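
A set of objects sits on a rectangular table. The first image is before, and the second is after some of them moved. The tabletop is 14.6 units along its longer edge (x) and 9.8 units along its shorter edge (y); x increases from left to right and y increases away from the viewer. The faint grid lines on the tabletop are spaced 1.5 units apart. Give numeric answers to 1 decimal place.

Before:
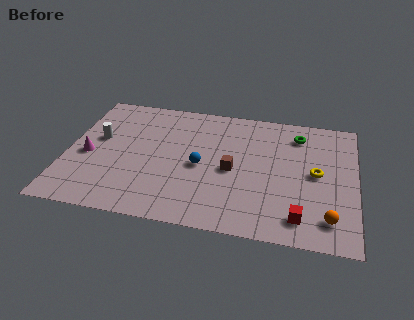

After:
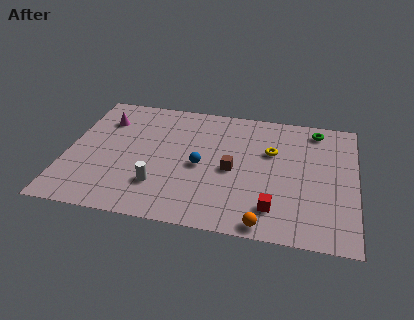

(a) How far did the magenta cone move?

3.1

The magenta cone moved from about (1.1, 4.3) to (1.7, 7.3), a distance of √(0.6² + 3.0²) ≈ 3.1.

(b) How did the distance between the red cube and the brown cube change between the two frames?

-1.2

The distance was about 4.5 in the first image and 3.3 in the second, so they moved 1.2 units closer together.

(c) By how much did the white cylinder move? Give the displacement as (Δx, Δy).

(3.3, -3.1)

From the two frames, the white cylinder sits at roughly (1.5, 5.7) before and (4.8, 2.6) after.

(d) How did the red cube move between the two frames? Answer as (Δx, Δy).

(-1.3, 0.4)

From the two frames, the red cube sits at roughly (11.9, 1.6) before and (10.6, 2.0) after.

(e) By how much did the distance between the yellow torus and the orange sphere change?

+2.2

Before: roughly 3.3 units apart; after: 5.5. That's 2.2 units further apart.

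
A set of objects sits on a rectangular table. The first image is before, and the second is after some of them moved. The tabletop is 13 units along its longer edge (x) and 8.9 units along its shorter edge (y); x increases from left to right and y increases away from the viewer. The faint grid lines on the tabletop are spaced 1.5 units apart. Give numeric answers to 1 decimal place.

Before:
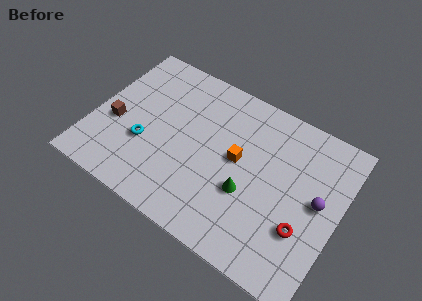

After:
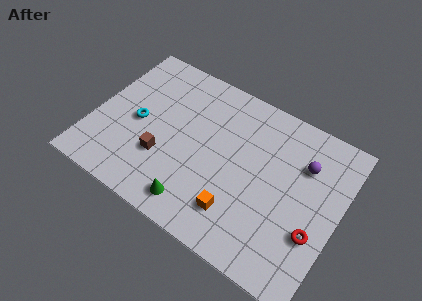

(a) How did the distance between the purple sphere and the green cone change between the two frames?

+3.2

They were about 3.8 units apart before and 7.0 after — 3.2 units further apart.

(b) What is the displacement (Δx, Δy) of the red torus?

(0.6, 0.1)

The red torus was at about (11.4, 2.9) and moved to about (12.0, 3.0).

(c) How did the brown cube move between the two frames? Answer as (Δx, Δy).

(2.7, -0.7)

The brown cube started near (1.2, 3.6) and ended near (3.9, 2.9).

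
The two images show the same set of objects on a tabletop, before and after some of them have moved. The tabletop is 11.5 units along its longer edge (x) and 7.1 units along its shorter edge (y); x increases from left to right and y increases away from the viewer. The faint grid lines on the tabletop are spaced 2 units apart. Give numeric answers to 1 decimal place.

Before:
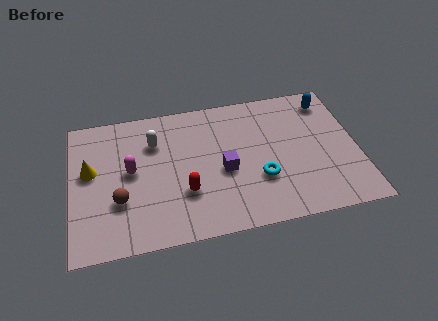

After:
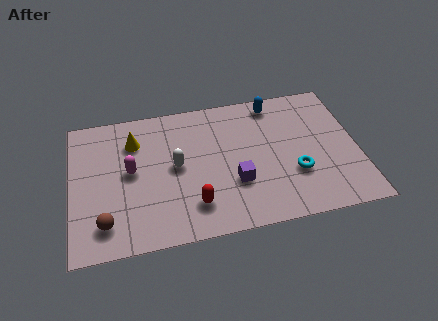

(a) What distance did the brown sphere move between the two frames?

1.2

From (1.9, 2.4) to (1.3, 1.4), the brown sphere covered √(0.6² + 1.0²) ≈ 1.2 units.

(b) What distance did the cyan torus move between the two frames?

1.4

From (7.5, 2.4) to (8.9, 2.4), the cyan torus covered √(1.4² + 0.0²) ≈ 1.4 units.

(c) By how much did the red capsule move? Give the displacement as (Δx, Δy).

(0.3, -0.7)

The red capsule was at about (4.5, 2.3) and moved to about (4.8, 1.6).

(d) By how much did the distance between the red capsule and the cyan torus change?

+1.2

The distance was about 3.0 in the first image and 4.2 in the second, so they moved 1.2 units further apart.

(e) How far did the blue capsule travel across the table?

2.2

The blue capsule was near (10.5, 5.9) before and (8.3, 6.2) after, so it travelled √(2.2² + 0.3²) ≈ 2.2 units.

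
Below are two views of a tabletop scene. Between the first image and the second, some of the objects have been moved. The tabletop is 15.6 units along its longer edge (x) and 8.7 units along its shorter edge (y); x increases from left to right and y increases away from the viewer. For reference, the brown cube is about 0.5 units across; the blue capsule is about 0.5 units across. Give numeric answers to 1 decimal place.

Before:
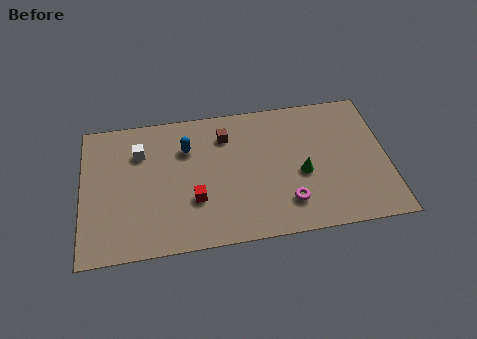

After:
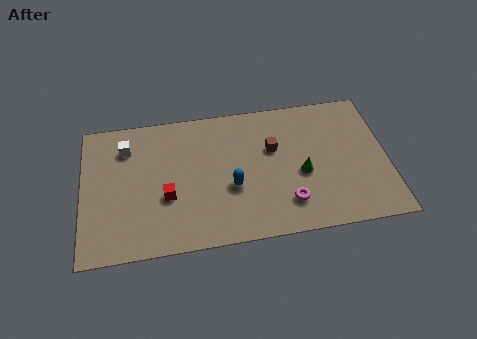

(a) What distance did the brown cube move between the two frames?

2.7

From (7.4, 6.7) to (9.8, 5.5), the brown cube covered √(2.4² + 1.2²) ≈ 2.7 units.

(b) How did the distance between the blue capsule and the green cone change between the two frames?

-2.7

Before: roughly 6.3 units apart; after: 3.6. That's 2.7 units closer together.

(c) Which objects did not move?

the magenta torus and the green cone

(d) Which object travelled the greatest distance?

the blue capsule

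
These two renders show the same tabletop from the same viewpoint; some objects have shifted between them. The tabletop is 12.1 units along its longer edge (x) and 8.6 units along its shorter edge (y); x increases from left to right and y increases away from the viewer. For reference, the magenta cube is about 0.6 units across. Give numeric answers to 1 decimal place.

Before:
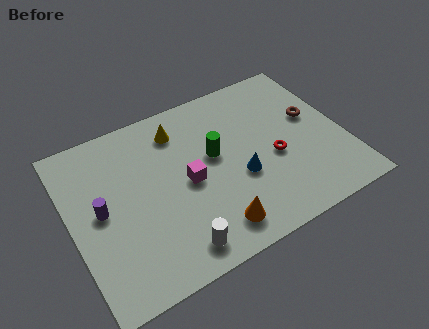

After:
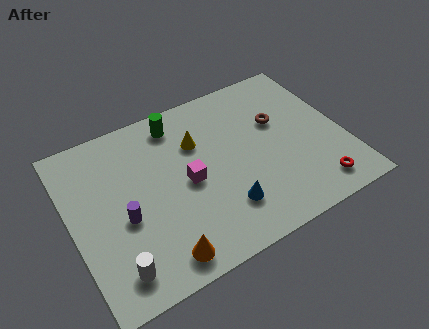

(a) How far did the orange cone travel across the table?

2.4

From (5.8, 1.4) to (3.4, 1.1), the orange cone covered √(2.4² + 0.3²) ≈ 2.4 units.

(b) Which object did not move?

the magenta cube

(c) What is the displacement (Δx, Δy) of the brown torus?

(-1.5, 0.4)

From the two frames, the brown torus sits at roughly (10.9, 5.0) before and (9.4, 5.4) after.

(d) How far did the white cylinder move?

2.6

The white cylinder was near (4.1, 1.2) before and (1.5, 1.4) after, so it travelled √(2.6² + 0.2²) ≈ 2.6 units.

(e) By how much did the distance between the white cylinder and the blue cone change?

+1.1

Before: roughly 3.8 units apart; after: 4.9. That's 1.1 units further apart.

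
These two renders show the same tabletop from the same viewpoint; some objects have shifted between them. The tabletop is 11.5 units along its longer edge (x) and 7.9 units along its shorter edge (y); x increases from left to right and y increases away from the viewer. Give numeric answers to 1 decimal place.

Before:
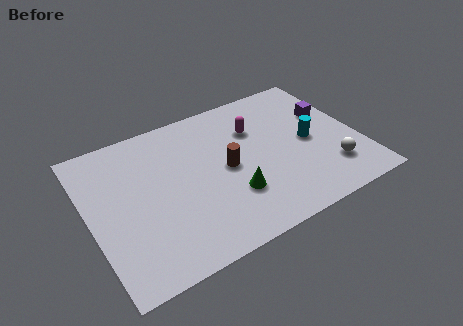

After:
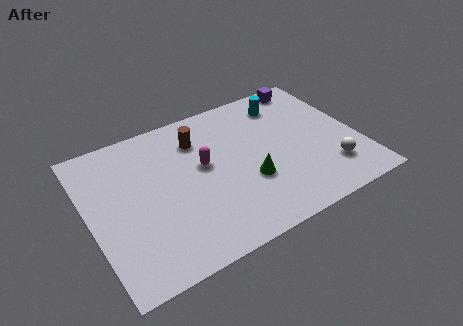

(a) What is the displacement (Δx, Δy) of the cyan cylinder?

(-0.6, 2.6)

From the two frames, the cyan cylinder sits at roughly (9.4, 3.8) before and (8.8, 6.4) after.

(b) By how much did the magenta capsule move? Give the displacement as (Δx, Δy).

(-2.4, -1.0)

From the two frames, the magenta capsule sits at roughly (7.3, 5.5) before and (4.9, 4.5) after.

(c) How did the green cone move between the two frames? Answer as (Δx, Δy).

(0.8, 0.4)

The green cone started near (5.8, 2.4) and ended near (6.6, 2.8).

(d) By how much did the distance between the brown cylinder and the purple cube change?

+0.4

The distance was about 4.8 in the first image and 5.2 in the second, so they moved 0.4 units further apart.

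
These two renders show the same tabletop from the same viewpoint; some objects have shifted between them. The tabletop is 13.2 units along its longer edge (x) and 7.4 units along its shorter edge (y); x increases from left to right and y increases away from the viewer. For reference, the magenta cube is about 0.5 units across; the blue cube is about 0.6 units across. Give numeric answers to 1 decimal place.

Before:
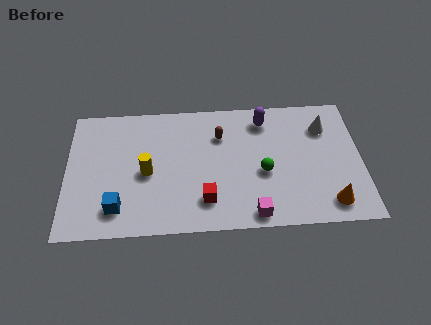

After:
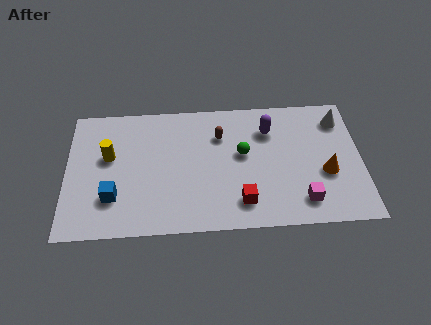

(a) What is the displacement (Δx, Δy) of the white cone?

(0.7, 0.4)

The white cone started near (11.6, 5.5) and ended near (12.3, 5.9).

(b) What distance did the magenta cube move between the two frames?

2.3

From (8.3, 0.8) to (10.5, 1.4), the magenta cube covered √(2.2² + 0.6²) ≈ 2.3 units.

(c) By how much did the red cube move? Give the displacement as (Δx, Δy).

(1.6, -0.2)

The red cube was at about (6.2, 1.7) and moved to about (7.8, 1.5).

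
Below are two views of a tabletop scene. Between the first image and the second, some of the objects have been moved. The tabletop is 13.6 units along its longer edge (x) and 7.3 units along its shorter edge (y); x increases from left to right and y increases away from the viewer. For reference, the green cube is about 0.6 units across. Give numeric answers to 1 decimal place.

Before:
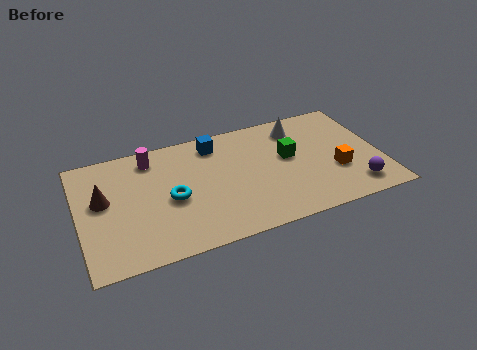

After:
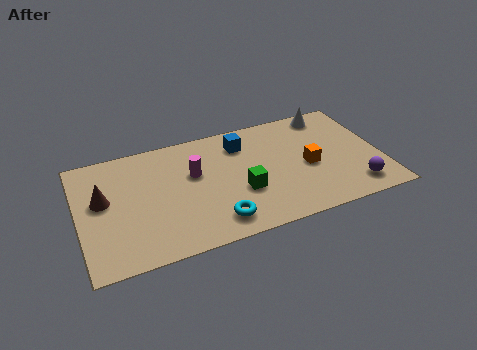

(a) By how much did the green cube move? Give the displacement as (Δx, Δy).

(-2.3, -1.5)

The green cube was at about (9.5, 4.2) and moved to about (7.2, 2.7).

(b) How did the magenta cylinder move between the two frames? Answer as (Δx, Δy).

(1.8, -1.6)

From the two frames, the magenta cylinder sits at roughly (3.4, 6.1) before and (5.2, 4.5) after.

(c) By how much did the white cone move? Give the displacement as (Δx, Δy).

(1.5, 0.5)

The white cone was at about (10.1, 5.9) and moved to about (11.6, 6.4).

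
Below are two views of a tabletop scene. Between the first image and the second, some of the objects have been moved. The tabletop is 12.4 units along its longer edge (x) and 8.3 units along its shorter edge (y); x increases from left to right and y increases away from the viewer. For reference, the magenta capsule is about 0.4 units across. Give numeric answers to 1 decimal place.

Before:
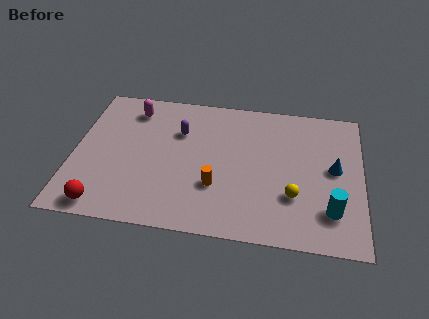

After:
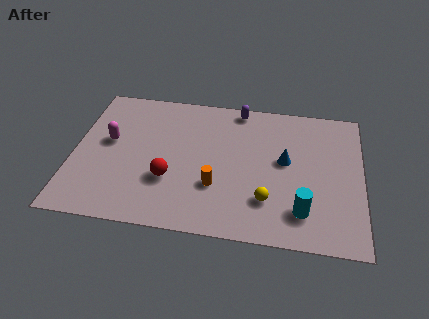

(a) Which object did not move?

the orange cylinder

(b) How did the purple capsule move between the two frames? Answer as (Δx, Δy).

(2.5, 1.8)

From the two frames, the purple capsule sits at roughly (4.5, 5.7) before and (7.0, 7.5) after.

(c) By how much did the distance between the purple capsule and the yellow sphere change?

-0.4

Before: roughly 5.9 units apart; after: 5.5. That's 0.4 units closer together.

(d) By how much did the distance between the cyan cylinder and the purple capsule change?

-1.2

The distance was about 7.6 in the first image and 6.4 in the second, so they moved 1.2 units closer together.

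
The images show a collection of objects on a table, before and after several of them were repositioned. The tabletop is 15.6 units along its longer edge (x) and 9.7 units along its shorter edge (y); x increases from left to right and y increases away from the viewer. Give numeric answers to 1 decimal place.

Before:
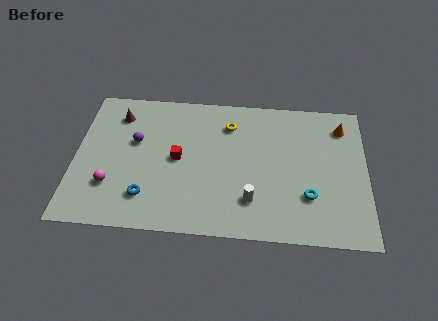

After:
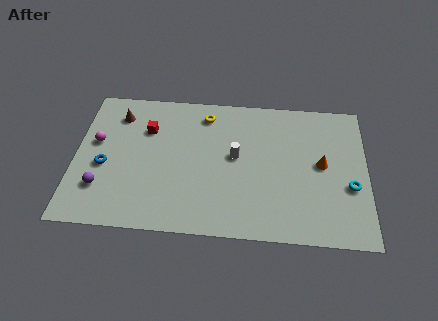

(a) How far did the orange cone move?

2.9

From (14.3, 7.8) to (13.2, 5.1), the orange cone covered √(1.1² + 2.7²) ≈ 2.9 units.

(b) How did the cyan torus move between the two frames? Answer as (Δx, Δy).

(2.2, 0.8)

From the two frames, the cyan torus sits at roughly (12.5, 2.9) before and (14.7, 3.7) after.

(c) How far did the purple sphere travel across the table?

3.7

The purple sphere moved from about (3.2, 5.9) to (1.5, 2.6), a distance of √(1.7² + 3.3²) ≈ 3.7.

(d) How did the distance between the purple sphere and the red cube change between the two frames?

+2.3

Before: roughly 2.5 units apart; after: 4.8. That's 2.3 units further apart.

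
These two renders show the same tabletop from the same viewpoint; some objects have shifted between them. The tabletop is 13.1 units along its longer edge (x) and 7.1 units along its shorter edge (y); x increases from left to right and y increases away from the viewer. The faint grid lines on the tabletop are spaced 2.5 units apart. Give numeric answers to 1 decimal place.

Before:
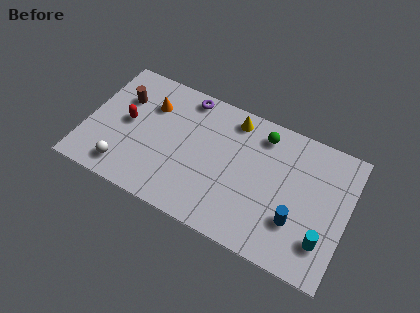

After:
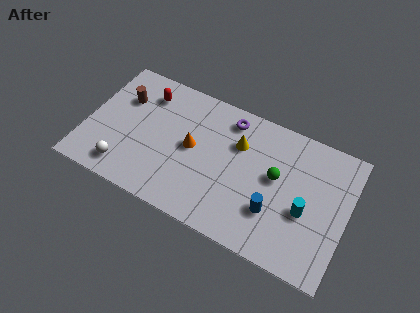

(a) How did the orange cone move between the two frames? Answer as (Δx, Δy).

(2.3, -1.4)

The orange cone started near (3.0, 5.1) and ended near (5.3, 3.7).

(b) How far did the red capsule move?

2.0

The red capsule was near (2.0, 3.7) before and (2.7, 5.6) after, so it travelled √(0.7² + 1.9²) ≈ 2.0 units.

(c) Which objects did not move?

the white sphere and the brown cylinder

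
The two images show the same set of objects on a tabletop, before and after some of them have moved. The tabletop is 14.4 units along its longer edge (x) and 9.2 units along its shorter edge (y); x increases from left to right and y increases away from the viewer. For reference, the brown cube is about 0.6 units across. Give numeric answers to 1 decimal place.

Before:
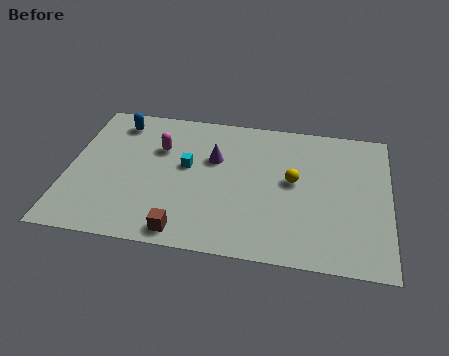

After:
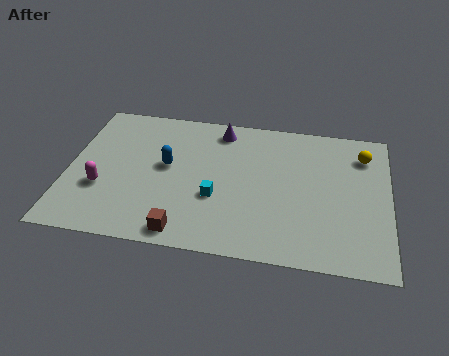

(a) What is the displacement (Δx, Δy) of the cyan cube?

(1.4, -1.8)

The cyan cube was at about (5.3, 5.2) and moved to about (6.7, 3.4).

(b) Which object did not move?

the brown cube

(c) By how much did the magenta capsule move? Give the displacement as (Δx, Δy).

(-2.4, -3.0)

The magenta capsule was at about (4.0, 6.2) and moved to about (1.6, 3.2).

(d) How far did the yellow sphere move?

3.8

From (10.1, 5.0) to (13.2, 7.2), the yellow sphere covered √(3.1² + 2.2²) ≈ 3.8 units.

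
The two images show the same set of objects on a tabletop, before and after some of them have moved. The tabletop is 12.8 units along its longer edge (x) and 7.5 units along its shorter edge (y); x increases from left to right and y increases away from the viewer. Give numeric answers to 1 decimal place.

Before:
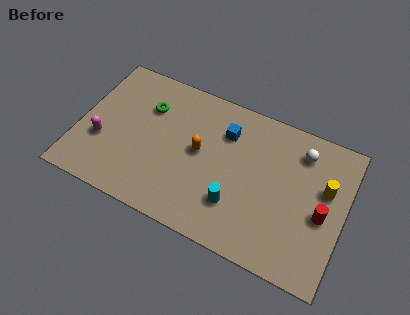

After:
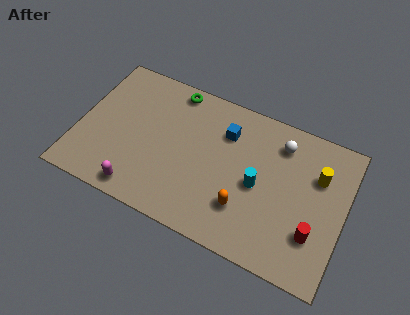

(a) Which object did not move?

the blue cube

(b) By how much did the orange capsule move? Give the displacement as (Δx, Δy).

(2.4, -1.9)

The orange capsule started near (5.8, 4.0) and ended near (8.2, 2.1).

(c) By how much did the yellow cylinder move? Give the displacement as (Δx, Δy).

(-0.4, 0.5)

The yellow cylinder started near (11.8, 4.6) and ended near (11.4, 5.1).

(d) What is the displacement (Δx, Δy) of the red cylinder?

(-0.3, -1.1)

From the two frames, the red cylinder sits at roughly (11.8, 3.3) before and (11.5, 2.2) after.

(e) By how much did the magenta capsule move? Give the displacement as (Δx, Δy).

(2.1, -1.8)

The magenta capsule was at about (1.2, 2.7) and moved to about (3.3, 0.9).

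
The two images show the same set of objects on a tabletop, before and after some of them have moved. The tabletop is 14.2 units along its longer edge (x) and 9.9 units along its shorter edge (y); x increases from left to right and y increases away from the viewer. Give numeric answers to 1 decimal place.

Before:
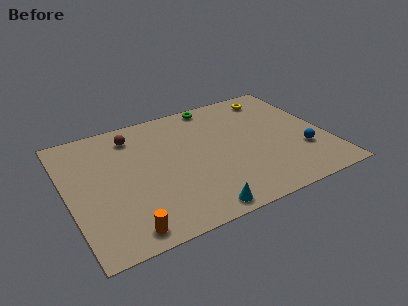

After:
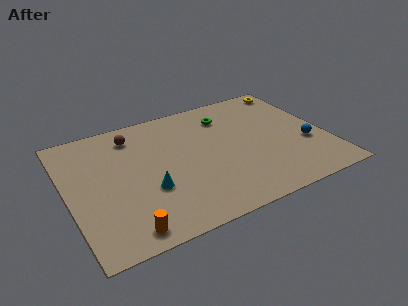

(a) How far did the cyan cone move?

3.5

The cyan cone was near (6.5, 0.9) before and (4.2, 3.5) after, so it travelled √(2.3² + 2.6²) ≈ 3.5 units.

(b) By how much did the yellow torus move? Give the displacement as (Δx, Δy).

(1.3, 0.4)

The yellow torus was at about (11.9, 8.4) and moved to about (13.2, 8.8).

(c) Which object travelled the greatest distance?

the cyan cone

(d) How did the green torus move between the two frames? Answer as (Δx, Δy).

(0.5, -1.3)

The green torus was at about (8.6, 9.0) and moved to about (9.1, 7.7).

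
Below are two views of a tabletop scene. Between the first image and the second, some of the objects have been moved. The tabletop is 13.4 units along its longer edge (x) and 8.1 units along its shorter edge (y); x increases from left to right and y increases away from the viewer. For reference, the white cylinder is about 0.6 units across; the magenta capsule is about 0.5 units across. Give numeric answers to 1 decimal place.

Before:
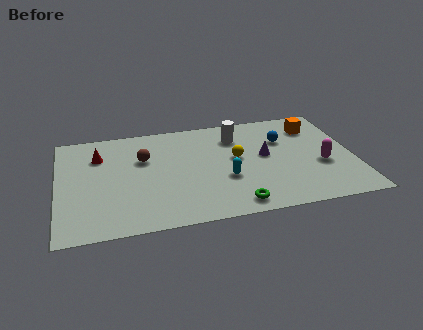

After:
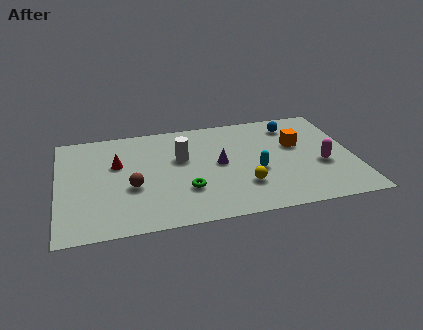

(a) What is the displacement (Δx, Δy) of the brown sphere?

(-0.6, -2.1)

The brown sphere was at about (3.9, 5.3) and moved to about (3.3, 3.2).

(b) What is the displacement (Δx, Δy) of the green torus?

(-2.1, 1.5)

From the two frames, the green torus sits at roughly (7.8, 1.0) before and (5.7, 2.5) after.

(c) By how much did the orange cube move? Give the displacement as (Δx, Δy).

(-0.9, -1.3)

From the two frames, the orange cube sits at roughly (11.8, 6.3) before and (10.9, 5.0) after.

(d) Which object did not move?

the magenta capsule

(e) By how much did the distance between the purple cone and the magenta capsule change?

+1.9

Before: roughly 2.8 units apart; after: 4.7. That's 1.9 units further apart.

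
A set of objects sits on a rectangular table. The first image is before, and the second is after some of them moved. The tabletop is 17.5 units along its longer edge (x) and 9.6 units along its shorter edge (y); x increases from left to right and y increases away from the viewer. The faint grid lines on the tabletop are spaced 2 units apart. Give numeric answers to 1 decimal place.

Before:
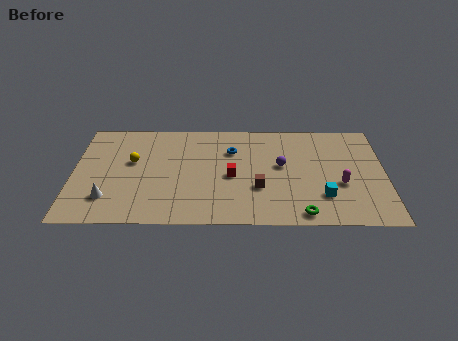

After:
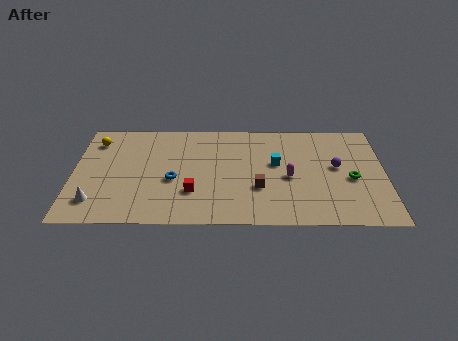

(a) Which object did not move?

the brown cube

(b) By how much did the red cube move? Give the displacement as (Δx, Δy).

(-2.2, -1.5)

The red cube was at about (8.9, 4.4) and moved to about (6.7, 2.9).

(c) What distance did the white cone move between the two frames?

0.8

From (2.0, 2.3) to (1.3, 2.0), the white cone covered √(0.7² + 0.3²) ≈ 0.8 units.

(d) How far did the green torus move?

4.3

From (12.8, 1.0) to (15.6, 4.2), the green torus covered √(2.8² + 3.2²) ≈ 4.3 units.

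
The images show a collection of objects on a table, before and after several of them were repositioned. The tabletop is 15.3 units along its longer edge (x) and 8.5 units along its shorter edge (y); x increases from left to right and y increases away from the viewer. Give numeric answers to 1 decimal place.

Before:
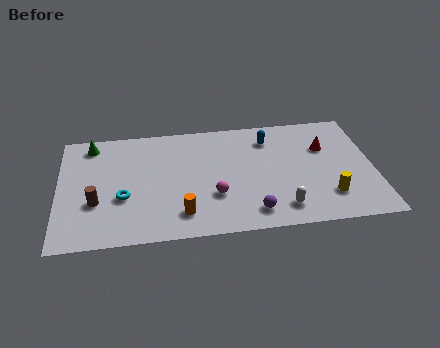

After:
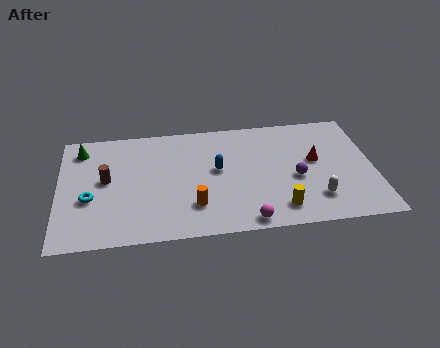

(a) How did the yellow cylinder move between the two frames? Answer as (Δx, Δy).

(-2.4, -0.6)

The yellow cylinder started near (13.0, 2.1) and ended near (10.6, 1.5).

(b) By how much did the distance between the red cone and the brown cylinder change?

-1.3

They were about 11.5 units apart before and 10.2 after — 1.3 units closer together.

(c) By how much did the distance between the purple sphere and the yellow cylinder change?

-1.5

The distance was about 3.8 in the first image and 2.3 in the second, so they moved 1.5 units closer together.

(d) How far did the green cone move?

0.6

From (1.6, 7.3) to (1.1, 7.0), the green cone covered √(0.5² + 0.3²) ≈ 0.6 units.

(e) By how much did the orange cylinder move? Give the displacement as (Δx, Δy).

(0.6, 0.5)

The orange cylinder started near (5.9, 1.7) and ended near (6.5, 2.2).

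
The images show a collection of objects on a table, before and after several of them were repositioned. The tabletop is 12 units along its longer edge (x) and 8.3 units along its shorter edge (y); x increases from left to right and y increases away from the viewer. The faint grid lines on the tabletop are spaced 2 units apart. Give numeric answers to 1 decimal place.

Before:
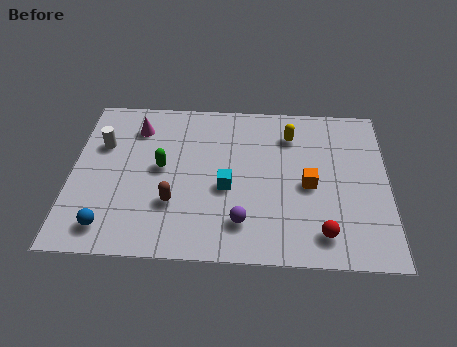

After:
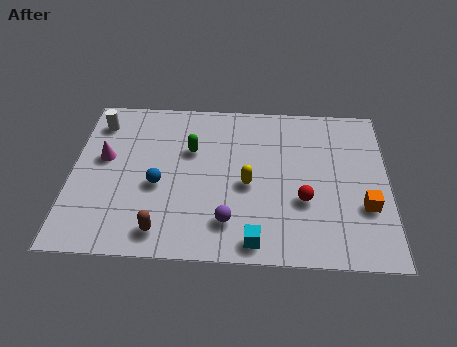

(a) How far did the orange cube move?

2.3

The orange cube was near (9.0, 3.8) before and (11.1, 2.8) after, so it travelled √(2.1² + 1.0²) ≈ 2.3 units.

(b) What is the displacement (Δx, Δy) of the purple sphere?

(-0.5, 0.0)

The purple sphere was at about (6.5, 1.8) and moved to about (6.0, 1.8).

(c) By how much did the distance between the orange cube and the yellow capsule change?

+1.8

The distance was about 2.7 in the first image and 4.5 in the second, so they moved 1.8 units further apart.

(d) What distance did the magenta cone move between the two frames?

2.1

From (2.4, 6.5) to (1.2, 4.8), the magenta cone covered √(1.2² + 1.7²) ≈ 2.1 units.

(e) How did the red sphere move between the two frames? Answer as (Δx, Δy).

(-0.7, 1.6)

From the two frames, the red sphere sits at roughly (9.5, 1.4) before and (8.8, 3.0) after.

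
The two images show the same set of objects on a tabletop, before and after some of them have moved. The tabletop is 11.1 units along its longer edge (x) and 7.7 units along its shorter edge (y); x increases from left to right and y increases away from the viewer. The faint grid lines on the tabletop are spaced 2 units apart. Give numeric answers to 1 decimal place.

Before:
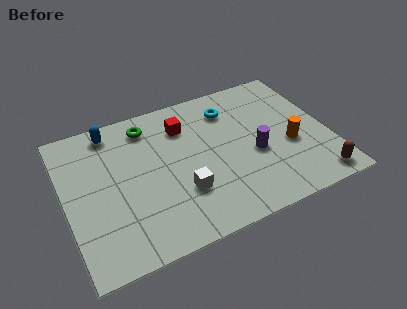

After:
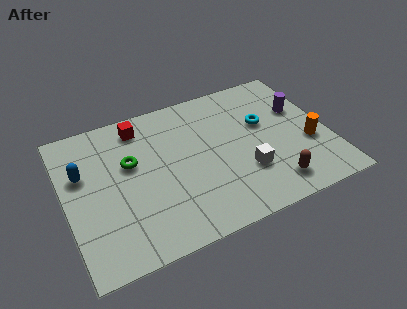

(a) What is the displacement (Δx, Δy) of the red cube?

(-1.8, 0.7)

The red cube started near (5.2, 5.8) and ended near (3.4, 6.5).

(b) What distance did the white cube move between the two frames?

2.7

The white cube moved from about (4.7, 2.4) to (7.4, 2.4), a distance of √(2.7² + 0.0²) ≈ 2.7.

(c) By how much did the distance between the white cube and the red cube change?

+2.3

They were about 3.4 units apart before and 5.7 after — 2.3 units further apart.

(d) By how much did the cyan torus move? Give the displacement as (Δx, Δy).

(1.3, -1.3)

From the two frames, the cyan torus sits at roughly (7.2, 6.0) before and (8.5, 4.7) after.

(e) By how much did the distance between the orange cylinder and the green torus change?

+1.0

They were about 6.6 units apart before and 7.6 after — 1.0 units further apart.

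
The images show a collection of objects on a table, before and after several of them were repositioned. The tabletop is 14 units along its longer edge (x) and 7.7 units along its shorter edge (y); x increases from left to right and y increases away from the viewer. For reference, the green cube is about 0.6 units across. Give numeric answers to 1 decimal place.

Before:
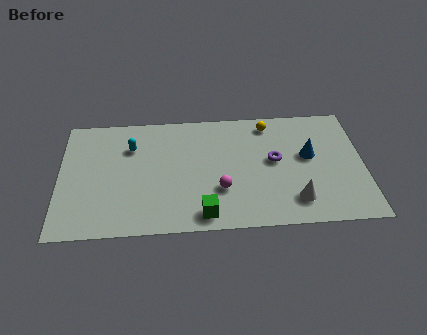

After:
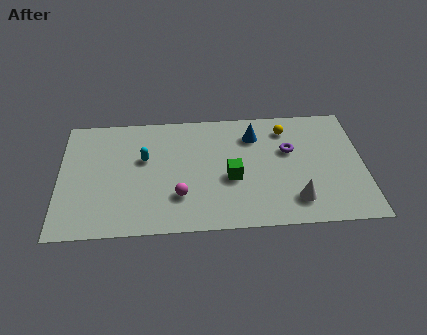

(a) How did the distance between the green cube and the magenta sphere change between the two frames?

+0.9

The distance was about 1.7 in the first image and 2.6 in the second, so they moved 0.9 units further apart.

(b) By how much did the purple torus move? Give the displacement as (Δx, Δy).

(0.7, 0.6)

The purple torus started near (9.9, 4.2) and ended near (10.6, 4.8).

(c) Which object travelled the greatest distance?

the blue cone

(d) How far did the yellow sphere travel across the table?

0.9

The yellow sphere moved from about (9.7, 6.6) to (10.5, 6.2), a distance of √(0.8² + 0.4²) ≈ 0.9.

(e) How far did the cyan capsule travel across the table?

1.0

The cyan capsule was near (3.3, 5.5) before and (3.9, 4.7) after, so it travelled √(0.6² + 0.8²) ≈ 1.0 units.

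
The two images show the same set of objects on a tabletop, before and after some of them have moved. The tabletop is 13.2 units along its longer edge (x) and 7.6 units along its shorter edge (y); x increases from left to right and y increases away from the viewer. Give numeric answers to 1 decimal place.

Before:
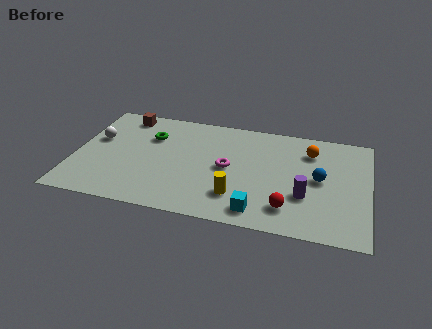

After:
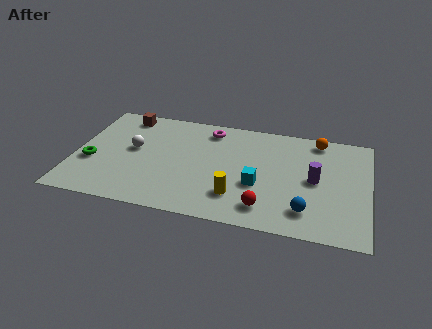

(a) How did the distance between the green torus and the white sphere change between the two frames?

-0.3

They were about 2.5 units apart before and 2.2 after — 0.3 units closer together.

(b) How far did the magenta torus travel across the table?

2.8

The magenta torus moved from about (6.9, 3.8) to (5.9, 6.4), a distance of √(1.0² + 2.6²) ≈ 2.8.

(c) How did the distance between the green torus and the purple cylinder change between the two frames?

+2.4

The distance was about 7.6 in the first image and 10.0 in the second, so they moved 2.4 units further apart.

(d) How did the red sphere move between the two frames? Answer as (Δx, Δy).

(-1.0, -0.2)

The red sphere was at about (9.7, 1.6) and moved to about (8.7, 1.4).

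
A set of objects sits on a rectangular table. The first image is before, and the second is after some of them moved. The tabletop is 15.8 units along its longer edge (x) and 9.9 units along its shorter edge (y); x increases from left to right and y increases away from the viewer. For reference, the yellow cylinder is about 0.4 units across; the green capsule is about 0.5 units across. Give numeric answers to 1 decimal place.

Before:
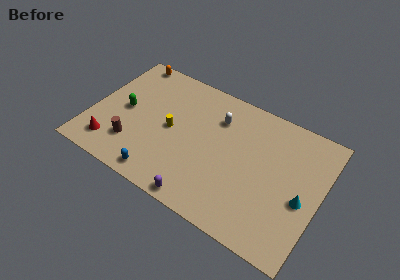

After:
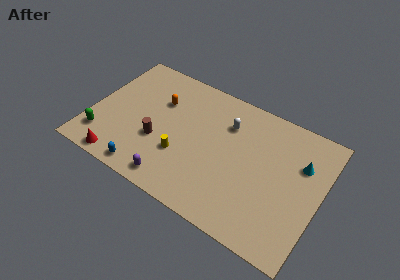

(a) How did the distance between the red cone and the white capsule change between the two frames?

+0.5

They were about 8.6 units apart before and 9.1 after — 0.5 units further apart.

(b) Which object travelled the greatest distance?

the orange capsule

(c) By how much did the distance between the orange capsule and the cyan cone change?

-4.0

Before: roughly 13.9 units apart; after: 9.9. That's 4.0 units closer together.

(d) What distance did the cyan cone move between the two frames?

2.5

From (14.7, 4.2) to (14.3, 6.7), the cyan cone covered √(0.4² + 2.5²) ≈ 2.5 units.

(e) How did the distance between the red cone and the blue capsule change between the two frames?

-1.9

They were about 3.7 units apart before and 1.8 after — 1.9 units closer together.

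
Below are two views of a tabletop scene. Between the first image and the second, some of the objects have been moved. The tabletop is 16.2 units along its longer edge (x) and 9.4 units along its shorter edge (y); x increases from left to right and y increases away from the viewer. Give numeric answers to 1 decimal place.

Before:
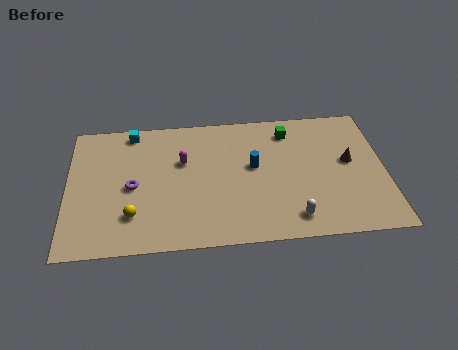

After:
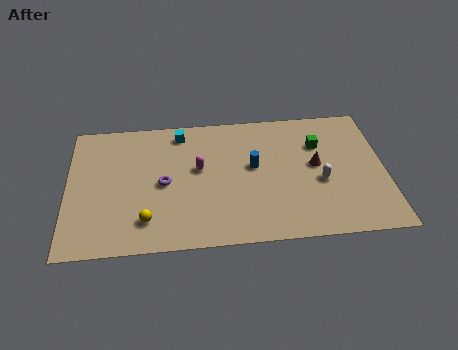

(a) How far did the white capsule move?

2.8

The white capsule moved from about (11.4, 1.5) to (12.9, 3.9), a distance of √(1.5² + 2.4²) ≈ 2.8.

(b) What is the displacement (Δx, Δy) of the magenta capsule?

(0.8, -0.6)

From the two frames, the magenta capsule sits at roughly (5.9, 6.0) before and (6.7, 5.4) after.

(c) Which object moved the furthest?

the white capsule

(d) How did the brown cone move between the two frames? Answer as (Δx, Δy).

(-1.7, -0.1)

The brown cone started near (14.4, 5.2) and ended near (12.7, 5.1).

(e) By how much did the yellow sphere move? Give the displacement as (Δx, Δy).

(0.7, -0.4)

From the two frames, the yellow sphere sits at roughly (3.3, 2.4) before and (4.0, 2.0) after.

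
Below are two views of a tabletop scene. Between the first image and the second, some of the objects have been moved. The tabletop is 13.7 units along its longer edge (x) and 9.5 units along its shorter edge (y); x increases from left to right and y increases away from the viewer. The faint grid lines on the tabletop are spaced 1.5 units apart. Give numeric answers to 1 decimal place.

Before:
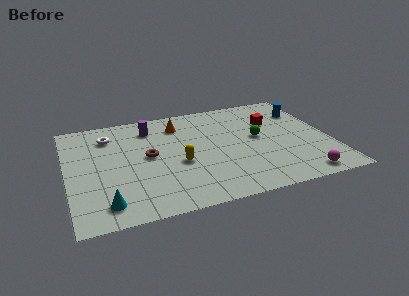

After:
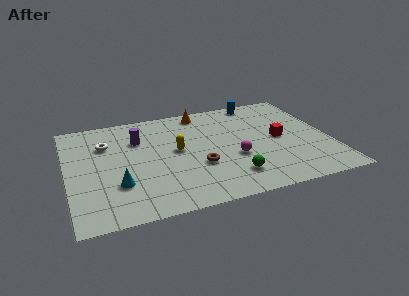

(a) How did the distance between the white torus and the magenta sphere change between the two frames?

-4.3

The distance was about 11.5 in the first image and 7.2 in the second, so they moved 4.3 units closer together.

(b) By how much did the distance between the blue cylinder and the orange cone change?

-3.6

The distance was about 6.7 in the first image and 3.1 in the second, so they moved 3.6 units closer together.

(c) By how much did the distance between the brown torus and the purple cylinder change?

+1.8

Before: roughly 2.6 units apart; after: 4.4. That's 1.8 units further apart.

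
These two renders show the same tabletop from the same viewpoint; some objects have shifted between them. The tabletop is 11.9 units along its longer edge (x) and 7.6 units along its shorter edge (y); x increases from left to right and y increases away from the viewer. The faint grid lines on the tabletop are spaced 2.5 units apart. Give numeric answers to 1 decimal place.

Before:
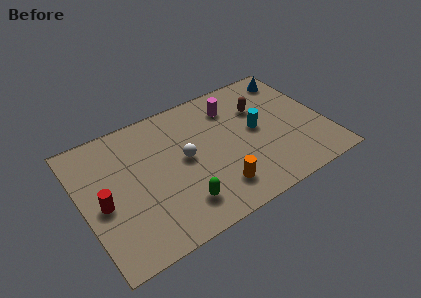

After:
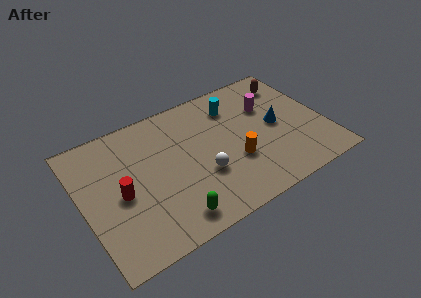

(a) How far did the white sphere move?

1.5

The white sphere moved from about (5.0, 4.0) to (5.7, 2.7), a distance of √(0.7² + 1.3²) ≈ 1.5.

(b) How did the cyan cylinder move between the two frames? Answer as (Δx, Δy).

(-0.8, 1.9)

From the two frames, the cyan cylinder sits at roughly (8.6, 4.0) before and (7.8, 5.9) after.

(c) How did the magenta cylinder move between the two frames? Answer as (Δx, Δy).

(1.7, -0.8)

From the two frames, the magenta cylinder sits at roughly (7.7, 5.9) before and (9.4, 5.1) after.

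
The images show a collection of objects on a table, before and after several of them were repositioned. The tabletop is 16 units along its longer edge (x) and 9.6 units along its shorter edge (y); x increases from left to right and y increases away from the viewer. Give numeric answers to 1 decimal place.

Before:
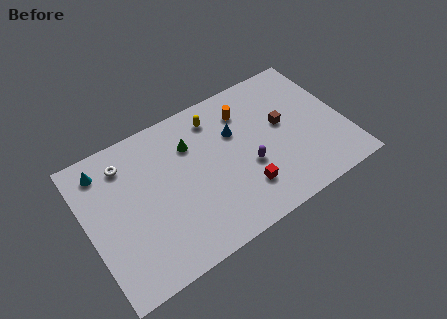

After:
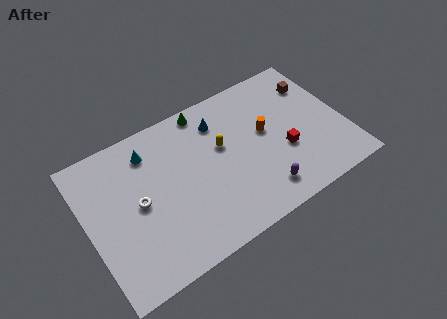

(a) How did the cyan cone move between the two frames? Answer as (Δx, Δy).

(2.8, -0.3)

The cyan cone started near (1.4, 8.0) and ended near (4.2, 7.7).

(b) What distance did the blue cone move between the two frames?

1.4

From (9.4, 6.3) to (8.6, 7.5), the blue cone covered √(0.8² + 1.2²) ≈ 1.4 units.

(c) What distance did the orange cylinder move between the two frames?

2.2

The orange cylinder moved from about (10.2, 7.4) to (11.2, 5.4), a distance of √(1.0² + 2.0²) ≈ 2.2.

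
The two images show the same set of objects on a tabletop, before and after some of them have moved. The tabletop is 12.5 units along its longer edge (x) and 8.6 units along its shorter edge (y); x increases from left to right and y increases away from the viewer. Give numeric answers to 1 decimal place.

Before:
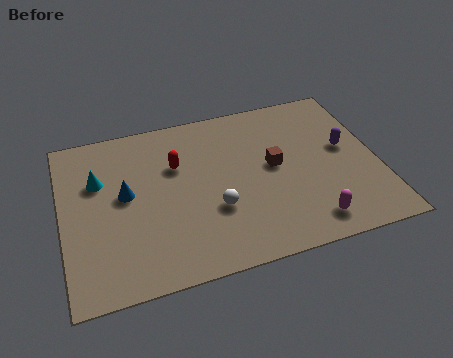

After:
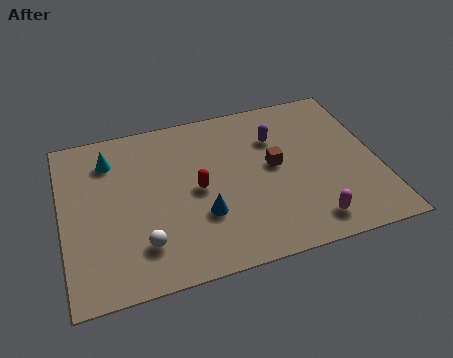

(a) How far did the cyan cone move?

1.1

From (1.5, 5.7) to (2.0, 6.7), the cyan cone covered √(0.5² + 1.0²) ≈ 1.1 units.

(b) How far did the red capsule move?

1.7

From (4.6, 5.7) to (5.3, 4.2), the red capsule covered √(0.7² + 1.5²) ≈ 1.7 units.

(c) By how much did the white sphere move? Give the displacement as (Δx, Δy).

(-2.9, -1.0)

The white sphere was at about (5.9, 3.0) and moved to about (3.0, 2.0).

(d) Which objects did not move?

the magenta capsule and the brown cube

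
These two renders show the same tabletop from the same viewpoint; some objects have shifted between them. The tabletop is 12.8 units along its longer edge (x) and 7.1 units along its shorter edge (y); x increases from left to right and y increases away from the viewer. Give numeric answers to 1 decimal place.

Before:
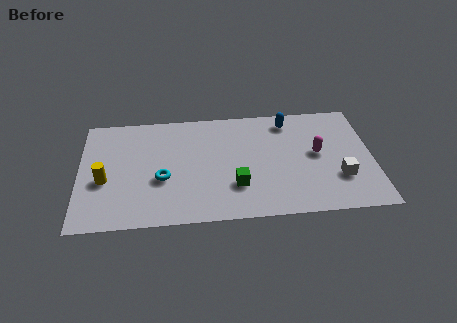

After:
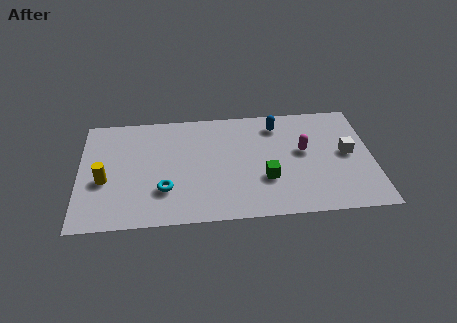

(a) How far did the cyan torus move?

0.7

The cyan torus was near (3.6, 2.8) before and (3.7, 2.1) after, so it travelled √(0.1² + 0.7²) ≈ 0.7 units.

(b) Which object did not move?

the yellow cylinder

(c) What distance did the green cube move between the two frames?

1.3

The green cube was near (6.8, 2.1) before and (8.1, 2.4) after, so it travelled √(1.3² + 0.3²) ≈ 1.3 units.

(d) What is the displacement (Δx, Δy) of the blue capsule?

(-0.5, -0.2)

The blue capsule started near (9.2, 6.0) and ended near (8.7, 5.8).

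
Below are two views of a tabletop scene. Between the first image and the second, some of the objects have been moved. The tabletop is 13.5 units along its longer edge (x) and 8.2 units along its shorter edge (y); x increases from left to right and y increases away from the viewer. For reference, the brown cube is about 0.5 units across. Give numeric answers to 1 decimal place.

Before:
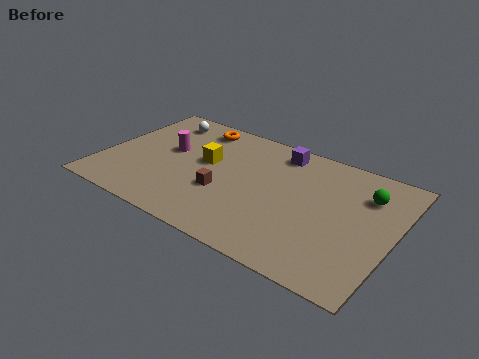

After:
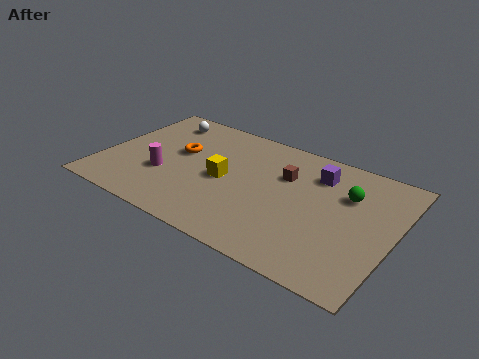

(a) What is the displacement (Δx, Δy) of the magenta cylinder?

(0.1, -1.8)

The magenta cylinder started near (2.9, 4.7) and ended near (3.0, 2.9).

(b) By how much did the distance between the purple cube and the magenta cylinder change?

+2.1

Before: roughly 5.4 units apart; after: 7.5. That's 2.1 units further apart.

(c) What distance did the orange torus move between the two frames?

2.2

The orange torus was near (3.8, 7.0) before and (3.4, 4.8) after, so it travelled √(0.4² + 2.2²) ≈ 2.2 units.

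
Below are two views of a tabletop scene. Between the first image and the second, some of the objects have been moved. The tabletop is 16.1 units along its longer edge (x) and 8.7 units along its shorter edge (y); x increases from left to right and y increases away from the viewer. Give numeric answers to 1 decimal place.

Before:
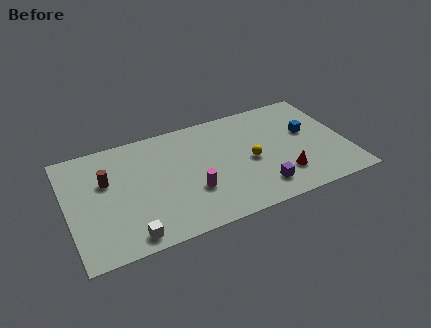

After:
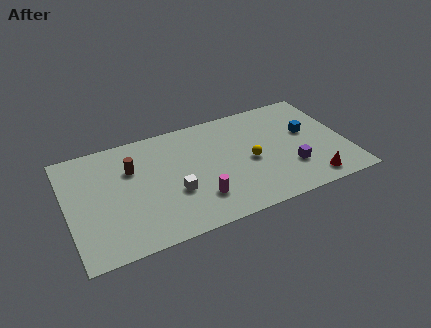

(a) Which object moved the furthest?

the white cube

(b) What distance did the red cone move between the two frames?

1.8

The red cone moved from about (12.2, 2.2) to (13.7, 1.2), a distance of √(1.5² + 1.0²) ≈ 1.8.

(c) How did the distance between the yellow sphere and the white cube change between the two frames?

-3.3

They were about 7.9 units apart before and 4.6 after — 3.3 units closer together.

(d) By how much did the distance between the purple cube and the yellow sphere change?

+0.3

They were about 2.3 units apart before and 2.6 after — 0.3 units further apart.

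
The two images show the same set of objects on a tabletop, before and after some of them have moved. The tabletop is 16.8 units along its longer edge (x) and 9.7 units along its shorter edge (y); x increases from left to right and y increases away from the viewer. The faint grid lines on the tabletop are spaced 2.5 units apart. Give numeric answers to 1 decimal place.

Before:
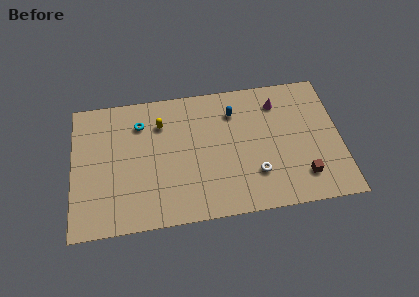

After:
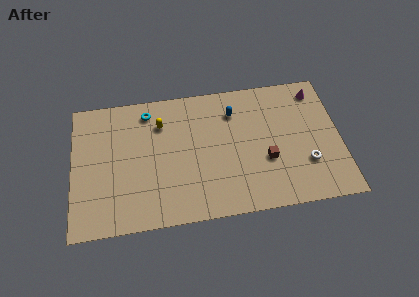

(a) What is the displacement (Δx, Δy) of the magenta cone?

(2.5, 0.5)

The magenta cone was at about (13.0, 7.7) and moved to about (15.5, 8.2).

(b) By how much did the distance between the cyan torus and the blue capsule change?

-0.4

The distance was about 5.9 in the first image and 5.5 in the second, so they moved 0.4 units closer together.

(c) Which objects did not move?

the yellow capsule and the blue capsule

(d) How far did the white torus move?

3.2

From (11.4, 2.7) to (14.6, 3.0), the white torus covered √(3.2² + 0.3²) ≈ 3.2 units.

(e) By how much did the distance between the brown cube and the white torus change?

-0.4

They were about 3.0 units apart before and 2.6 after — 0.4 units closer together.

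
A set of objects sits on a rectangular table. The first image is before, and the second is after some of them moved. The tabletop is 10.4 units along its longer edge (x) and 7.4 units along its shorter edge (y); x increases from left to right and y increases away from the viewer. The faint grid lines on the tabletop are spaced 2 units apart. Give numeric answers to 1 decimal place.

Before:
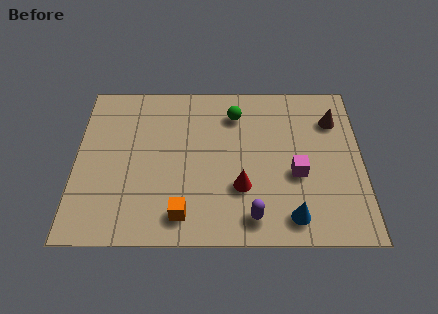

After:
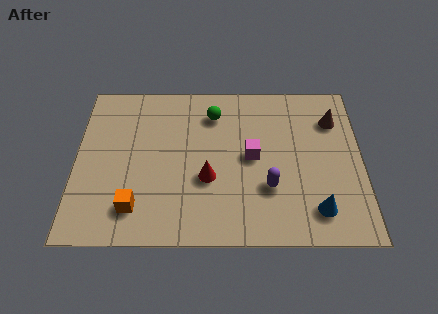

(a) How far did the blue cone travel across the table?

0.9

The blue cone was near (7.8, 1.1) before and (8.7, 1.4) after, so it travelled √(0.9² + 0.3²) ≈ 0.9 units.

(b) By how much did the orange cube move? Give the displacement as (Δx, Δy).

(-1.7, 0.3)

The orange cube was at about (3.9, 1.2) and moved to about (2.2, 1.5).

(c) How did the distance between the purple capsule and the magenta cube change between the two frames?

-1.0

The distance was about 2.5 in the first image and 1.5 in the second, so they moved 1.0 units closer together.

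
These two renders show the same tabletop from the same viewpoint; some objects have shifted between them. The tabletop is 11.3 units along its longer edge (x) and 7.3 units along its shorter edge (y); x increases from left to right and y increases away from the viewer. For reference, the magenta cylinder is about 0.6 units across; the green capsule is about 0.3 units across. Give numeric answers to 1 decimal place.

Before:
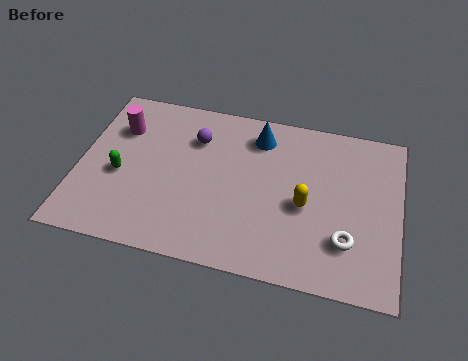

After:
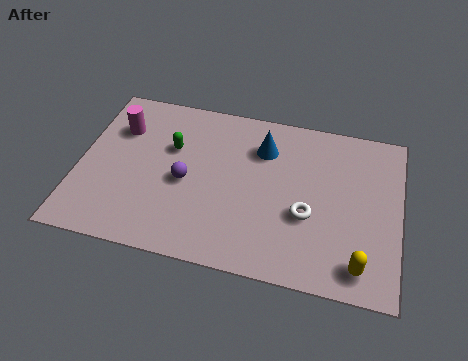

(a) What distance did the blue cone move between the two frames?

0.5

From (6.2, 5.9) to (6.4, 5.4), the blue cone covered √(0.2² + 0.5²) ≈ 0.5 units.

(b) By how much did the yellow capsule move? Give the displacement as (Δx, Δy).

(2.0, -2.1)

The yellow capsule was at about (8.0, 3.2) and moved to about (10.0, 1.1).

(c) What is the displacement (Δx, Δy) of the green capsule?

(1.7, 1.6)

The green capsule was at about (1.5, 3.1) and moved to about (3.2, 4.7).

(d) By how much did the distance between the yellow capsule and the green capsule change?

+1.2

Before: roughly 6.5 units apart; after: 7.7. That's 1.2 units further apart.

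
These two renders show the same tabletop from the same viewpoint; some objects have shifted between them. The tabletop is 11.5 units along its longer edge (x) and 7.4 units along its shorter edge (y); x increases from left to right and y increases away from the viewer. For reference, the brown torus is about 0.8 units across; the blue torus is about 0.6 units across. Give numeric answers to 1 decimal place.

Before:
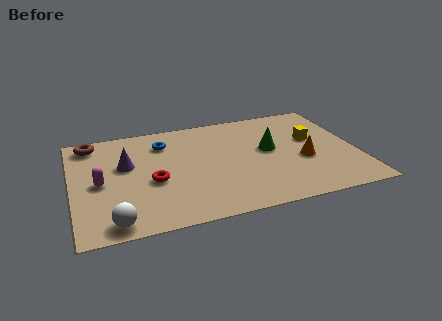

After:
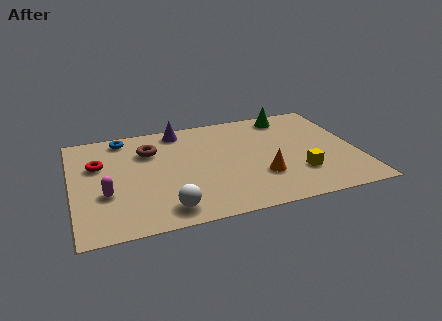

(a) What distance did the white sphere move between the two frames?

2.1

From (1.5, 0.8) to (3.6, 1.1), the white sphere covered √(2.1² + 0.3²) ≈ 2.1 units.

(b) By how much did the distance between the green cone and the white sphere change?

+0.3

The distance was about 7.3 in the first image and 7.6 in the second, so they moved 0.3 units further apart.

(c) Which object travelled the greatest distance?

the purple cone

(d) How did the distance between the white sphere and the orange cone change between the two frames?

-4.0

The distance was about 8.1 in the first image and 4.1 in the second, so they moved 4.0 units closer together.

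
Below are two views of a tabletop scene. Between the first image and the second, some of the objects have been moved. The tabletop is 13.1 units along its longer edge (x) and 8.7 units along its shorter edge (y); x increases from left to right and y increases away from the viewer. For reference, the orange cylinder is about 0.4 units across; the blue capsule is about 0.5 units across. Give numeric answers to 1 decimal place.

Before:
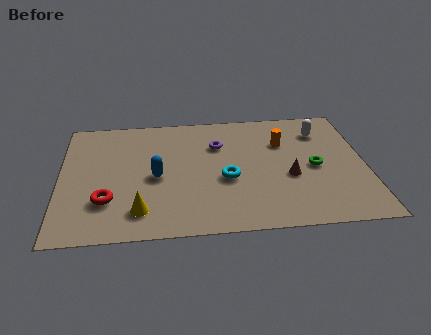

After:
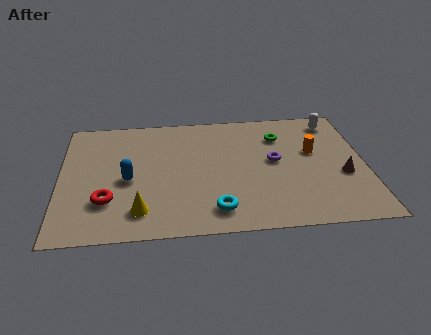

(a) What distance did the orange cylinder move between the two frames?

1.5

From (9.6, 6.0) to (10.9, 5.2), the orange cylinder covered √(1.3² + 0.8²) ≈ 1.5 units.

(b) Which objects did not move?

the red torus and the yellow cone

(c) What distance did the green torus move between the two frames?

2.8

The green torus was near (10.9, 4.1) before and (9.5, 6.5) after, so it travelled √(1.4² + 2.4²) ≈ 2.8 units.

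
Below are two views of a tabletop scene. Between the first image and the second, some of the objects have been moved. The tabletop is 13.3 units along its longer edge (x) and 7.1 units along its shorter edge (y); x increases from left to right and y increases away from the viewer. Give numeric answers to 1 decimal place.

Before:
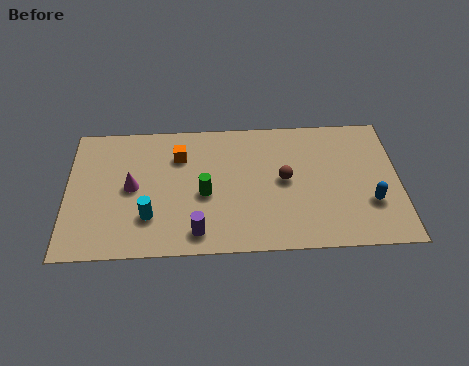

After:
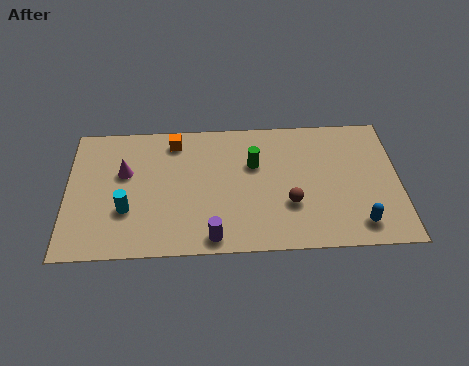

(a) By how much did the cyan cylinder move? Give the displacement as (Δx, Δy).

(-0.9, 0.4)

The cyan cylinder was at about (3.3, 2.0) and moved to about (2.4, 2.4).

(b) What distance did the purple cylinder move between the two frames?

0.7

The purple cylinder moved from about (5.2, 1.1) to (5.8, 0.8), a distance of √(0.6² + 0.3²) ≈ 0.7.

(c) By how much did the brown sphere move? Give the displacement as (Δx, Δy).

(0.2, -1.3)

The brown sphere was at about (8.7, 3.7) and moved to about (8.9, 2.4).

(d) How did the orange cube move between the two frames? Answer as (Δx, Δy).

(-0.2, 0.8)

The orange cube was at about (4.5, 5.2) and moved to about (4.3, 6.0).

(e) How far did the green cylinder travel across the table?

2.5

The green cylinder moved from about (5.5, 3.1) to (7.5, 4.6), a distance of √(2.0² + 1.5²) ≈ 2.5.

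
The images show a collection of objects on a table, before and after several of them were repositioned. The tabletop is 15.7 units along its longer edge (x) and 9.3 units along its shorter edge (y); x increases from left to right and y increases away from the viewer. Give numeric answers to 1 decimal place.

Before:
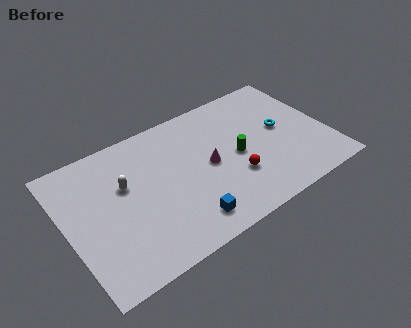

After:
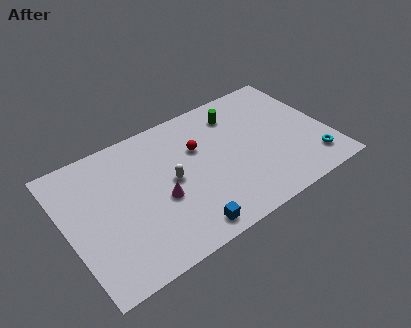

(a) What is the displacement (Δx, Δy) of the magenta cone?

(-3.1, -0.8)

The magenta cone was at about (8.5, 4.6) and moved to about (5.4, 3.8).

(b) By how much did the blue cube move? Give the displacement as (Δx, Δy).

(-0.2, -0.5)

The blue cube was at about (6.6, 1.6) and moved to about (6.4, 1.1).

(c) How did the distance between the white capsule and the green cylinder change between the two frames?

-1.5

They were about 6.7 units apart before and 5.2 after — 1.5 units closer together.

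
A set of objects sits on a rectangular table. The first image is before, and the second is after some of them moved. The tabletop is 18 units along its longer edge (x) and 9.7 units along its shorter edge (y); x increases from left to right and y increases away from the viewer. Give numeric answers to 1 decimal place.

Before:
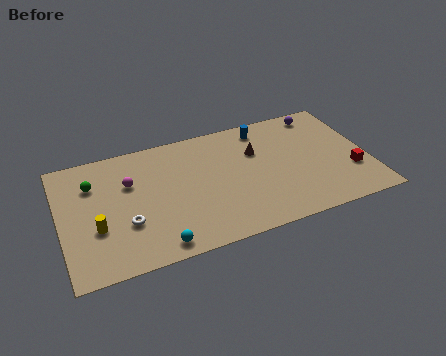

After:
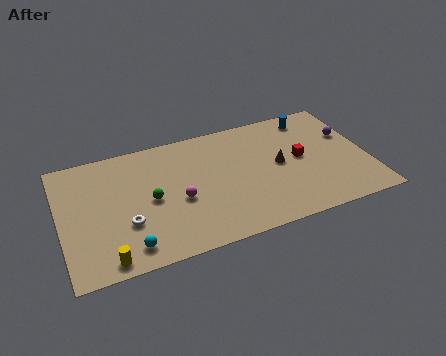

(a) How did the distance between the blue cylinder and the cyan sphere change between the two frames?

+3.3

They were about 10.0 units apart before and 13.3 after — 3.3 units further apart.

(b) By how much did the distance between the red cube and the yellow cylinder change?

-2.5

They were about 14.9 units apart before and 12.4 after — 2.5 units closer together.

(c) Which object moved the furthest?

the green sphere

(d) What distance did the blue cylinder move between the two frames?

2.9

From (12.2, 8.3) to (15.1, 8.3), the blue cylinder covered √(2.9² + 0.0²) ≈ 2.9 units.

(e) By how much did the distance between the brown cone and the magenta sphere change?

-1.4

They were about 7.5 units apart before and 6.1 after — 1.4 units closer together.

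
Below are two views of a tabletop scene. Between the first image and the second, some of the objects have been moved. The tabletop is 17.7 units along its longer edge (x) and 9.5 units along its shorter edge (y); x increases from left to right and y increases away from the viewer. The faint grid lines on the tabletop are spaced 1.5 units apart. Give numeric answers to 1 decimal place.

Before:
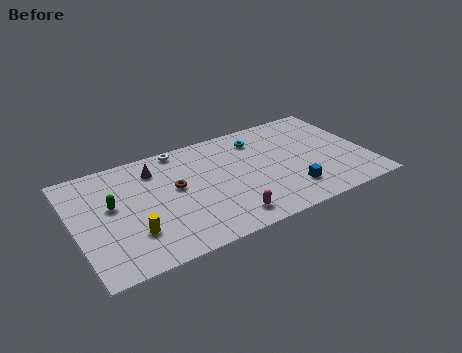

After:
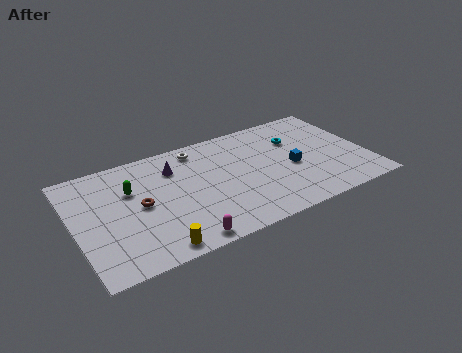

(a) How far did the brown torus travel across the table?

2.3

From (6.1, 5.4) to (3.9, 4.8), the brown torus covered √(2.2² + 0.6²) ≈ 2.3 units.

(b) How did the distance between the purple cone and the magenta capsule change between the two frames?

-0.8

Before: roughly 7.0 units apart; after: 6.2. That's 0.8 units closer together.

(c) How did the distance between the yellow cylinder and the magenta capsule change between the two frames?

-4.0

Before: roughly 5.6 units apart; after: 1.6. That's 4.0 units closer together.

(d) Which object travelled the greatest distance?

the magenta capsule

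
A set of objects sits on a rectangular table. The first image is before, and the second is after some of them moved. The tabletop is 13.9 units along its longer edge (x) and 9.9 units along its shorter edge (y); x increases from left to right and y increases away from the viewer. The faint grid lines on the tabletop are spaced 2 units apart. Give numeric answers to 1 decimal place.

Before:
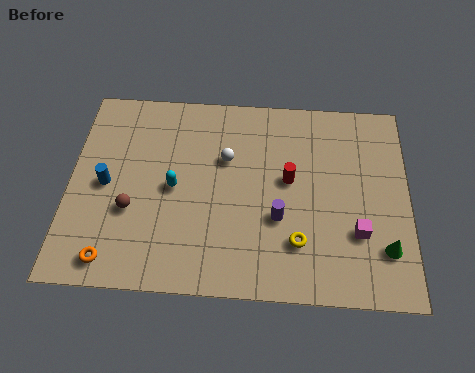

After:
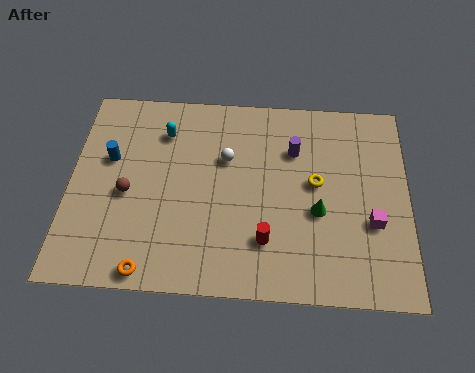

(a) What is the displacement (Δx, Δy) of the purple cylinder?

(0.6, 3.4)

From the two frames, the purple cylinder sits at roughly (8.6, 3.6) before and (9.2, 7.0) after.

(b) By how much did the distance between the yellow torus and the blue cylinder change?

+0.3

The distance was about 8.2 in the first image and 8.5 in the second, so they moved 0.3 units further apart.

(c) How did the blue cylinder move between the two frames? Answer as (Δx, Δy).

(0.1, 1.3)

The blue cylinder started near (1.5, 4.8) and ended near (1.6, 6.1).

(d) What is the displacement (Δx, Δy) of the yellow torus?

(0.7, 2.9)

From the two frames, the yellow torus sits at roughly (9.4, 2.5) before and (10.1, 5.4) after.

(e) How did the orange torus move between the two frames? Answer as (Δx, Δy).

(1.5, -0.4)

The orange torus started near (1.9, 1.2) and ended near (3.4, 0.8).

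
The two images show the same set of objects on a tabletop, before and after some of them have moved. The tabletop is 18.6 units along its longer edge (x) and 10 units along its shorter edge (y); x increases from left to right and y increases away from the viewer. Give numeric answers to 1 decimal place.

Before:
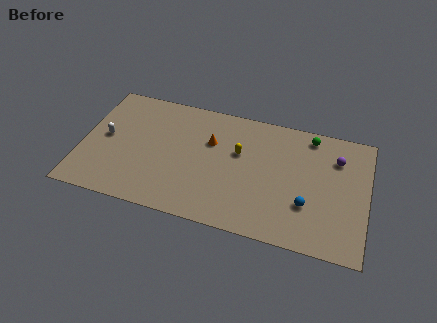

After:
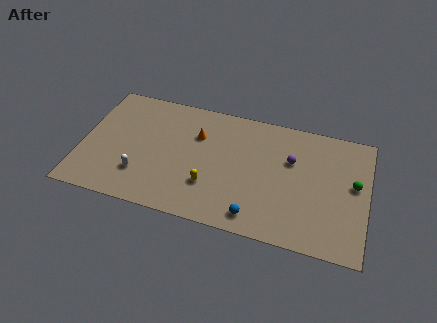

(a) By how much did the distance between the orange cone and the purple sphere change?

-2.0

They were about 8.2 units apart before and 6.2 after — 2.0 units closer together.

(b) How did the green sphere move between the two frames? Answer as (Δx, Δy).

(3.0, -3.2)

The green sphere was at about (14.7, 8.8) and moved to about (17.7, 5.6).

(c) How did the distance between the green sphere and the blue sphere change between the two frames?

+1.8

They were about 5.6 units apart before and 7.4 after — 1.8 units further apart.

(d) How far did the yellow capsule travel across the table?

3.6

The yellow capsule was near (10.2, 6.2) before and (8.5, 3.0) after, so it travelled √(1.7² + 3.2²) ≈ 3.6 units.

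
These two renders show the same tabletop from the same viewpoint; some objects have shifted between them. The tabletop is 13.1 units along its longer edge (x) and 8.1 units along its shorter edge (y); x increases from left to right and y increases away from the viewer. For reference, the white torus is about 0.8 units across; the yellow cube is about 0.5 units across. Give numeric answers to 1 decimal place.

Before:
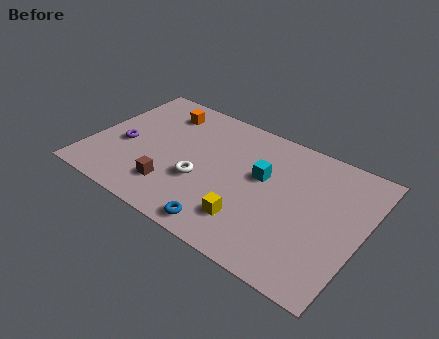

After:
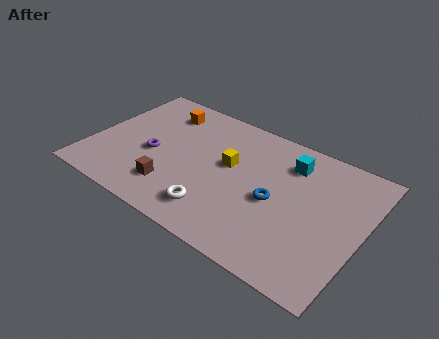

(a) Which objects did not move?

the orange cube and the brown cube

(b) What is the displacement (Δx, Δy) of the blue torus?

(1.9, 2.8)

The blue torus was at about (7.1, 0.9) and moved to about (9.0, 3.7).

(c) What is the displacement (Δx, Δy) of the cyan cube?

(1.1, 1.5)

From the two frames, the cyan cube sits at roughly (8.2, 4.8) before and (9.3, 6.3) after.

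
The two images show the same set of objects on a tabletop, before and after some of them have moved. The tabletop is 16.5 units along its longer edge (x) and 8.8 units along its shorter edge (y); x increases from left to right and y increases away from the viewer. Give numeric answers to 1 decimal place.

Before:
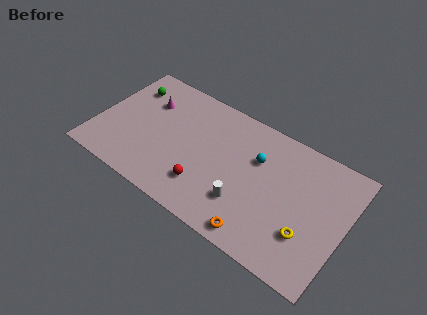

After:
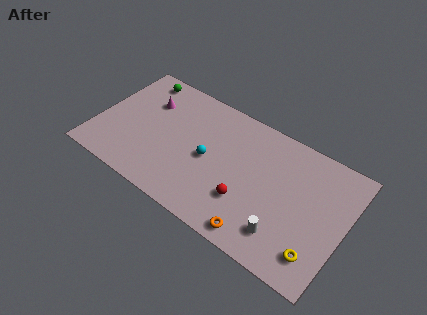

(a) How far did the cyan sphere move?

3.4

The cyan sphere was near (10.5, 5.9) before and (7.5, 4.2) after, so it travelled √(3.0² + 1.7²) ≈ 3.4 units.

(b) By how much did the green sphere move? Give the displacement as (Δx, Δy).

(0.5, 1.0)

The green sphere was at about (1.6, 6.7) and moved to about (2.1, 7.7).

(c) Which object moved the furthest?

the cyan sphere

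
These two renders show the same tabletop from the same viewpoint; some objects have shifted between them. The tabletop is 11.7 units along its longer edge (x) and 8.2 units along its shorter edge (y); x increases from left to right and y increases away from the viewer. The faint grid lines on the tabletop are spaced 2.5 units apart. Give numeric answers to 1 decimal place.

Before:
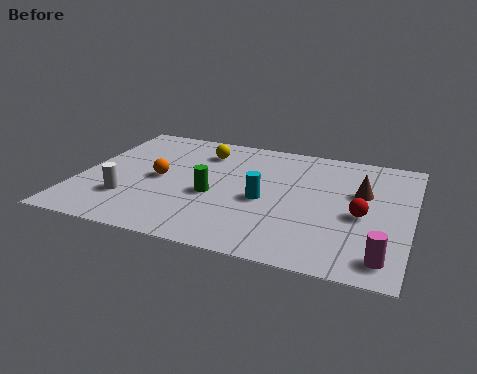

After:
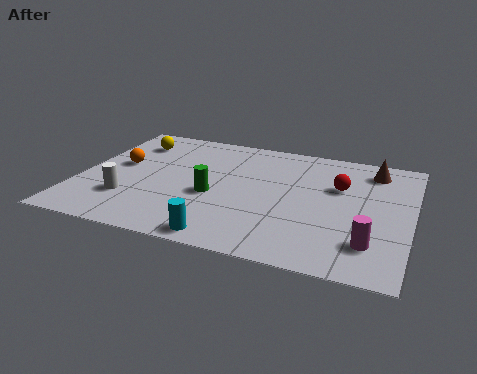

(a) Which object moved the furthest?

the cyan cylinder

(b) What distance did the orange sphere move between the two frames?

1.6

The orange sphere moved from about (2.8, 4.0) to (1.3, 4.6), a distance of √(1.5² + 0.6²) ≈ 1.6.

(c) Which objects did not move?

the white cylinder and the green cylinder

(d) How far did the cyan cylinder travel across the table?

3.0

From (6.6, 3.6) to (5.5, 0.8), the cyan cylinder covered √(1.1² + 2.8²) ≈ 3.0 units.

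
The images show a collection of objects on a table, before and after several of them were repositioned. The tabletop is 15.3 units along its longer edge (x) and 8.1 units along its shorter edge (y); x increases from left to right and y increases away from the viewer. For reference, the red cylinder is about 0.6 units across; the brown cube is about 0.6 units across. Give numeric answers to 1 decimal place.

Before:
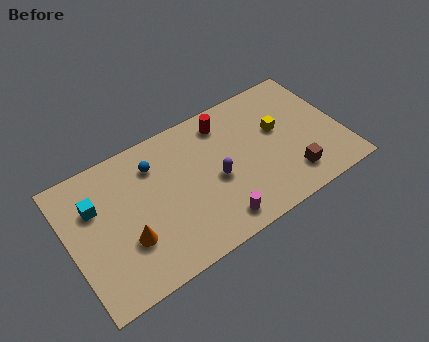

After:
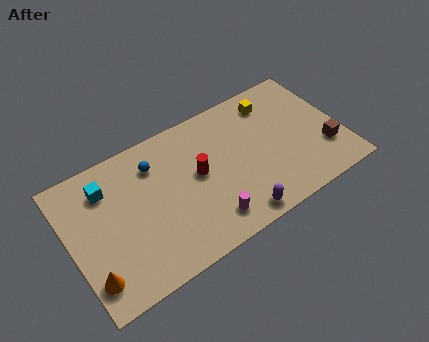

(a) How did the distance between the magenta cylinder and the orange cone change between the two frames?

+1.6

The distance was about 4.9 in the first image and 6.5 in the second, so they moved 1.6 units further apart.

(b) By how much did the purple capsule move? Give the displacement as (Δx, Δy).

(0.7, -2.7)

The purple capsule started near (8.1, 3.6) and ended near (8.8, 0.9).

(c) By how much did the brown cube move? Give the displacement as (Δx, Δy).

(2.1, 0.7)

The brown cube was at about (12.1, 1.7) and moved to about (14.2, 2.4).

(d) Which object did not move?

the blue sphere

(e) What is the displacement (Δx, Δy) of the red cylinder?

(-1.9, -2.3)

The red cylinder was at about (9.1, 6.7) and moved to about (7.2, 4.4).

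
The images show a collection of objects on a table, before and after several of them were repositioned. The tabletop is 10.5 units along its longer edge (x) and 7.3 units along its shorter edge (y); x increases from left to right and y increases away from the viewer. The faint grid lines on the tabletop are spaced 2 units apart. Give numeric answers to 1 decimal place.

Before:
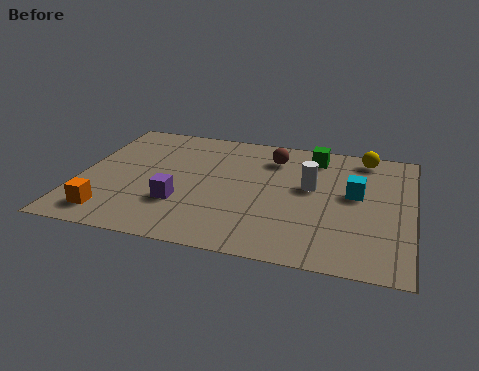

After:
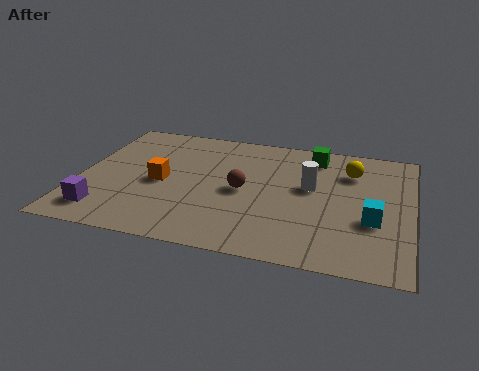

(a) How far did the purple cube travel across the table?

2.5

The purple cube was near (3.3, 2.3) before and (1.0, 1.3) after, so it travelled √(2.3² + 1.0²) ≈ 2.5 units.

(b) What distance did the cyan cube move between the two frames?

1.5

From (8.7, 4.1) to (9.3, 2.7), the cyan cube covered √(0.6² + 1.4²) ≈ 1.5 units.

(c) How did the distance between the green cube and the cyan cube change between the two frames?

+1.5

Before: roughly 2.4 units apart; after: 3.9. That's 1.5 units further apart.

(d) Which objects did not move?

the white cylinder and the green cube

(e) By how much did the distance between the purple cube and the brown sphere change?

+0.4

The distance was about 4.3 in the first image and 4.7 in the second, so they moved 0.4 units further apart.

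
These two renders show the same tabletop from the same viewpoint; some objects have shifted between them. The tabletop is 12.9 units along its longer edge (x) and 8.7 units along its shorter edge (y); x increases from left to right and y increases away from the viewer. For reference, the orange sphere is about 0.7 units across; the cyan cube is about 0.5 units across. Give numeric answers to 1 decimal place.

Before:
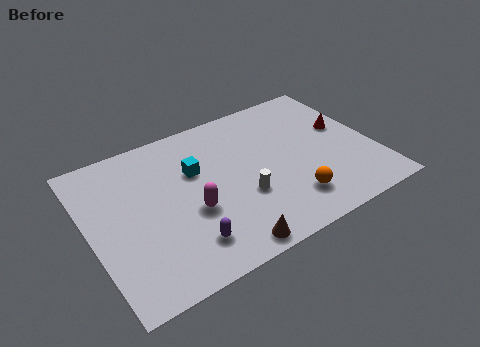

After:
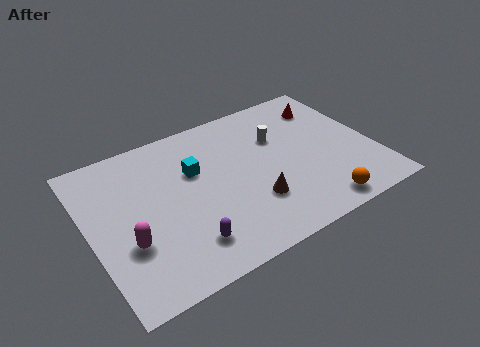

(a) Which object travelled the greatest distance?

the white cylinder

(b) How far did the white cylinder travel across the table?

3.4

From (6.7, 3.1) to (8.8, 5.8), the white cylinder covered √(2.1² + 2.7²) ≈ 3.4 units.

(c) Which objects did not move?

the cyan cube and the purple capsule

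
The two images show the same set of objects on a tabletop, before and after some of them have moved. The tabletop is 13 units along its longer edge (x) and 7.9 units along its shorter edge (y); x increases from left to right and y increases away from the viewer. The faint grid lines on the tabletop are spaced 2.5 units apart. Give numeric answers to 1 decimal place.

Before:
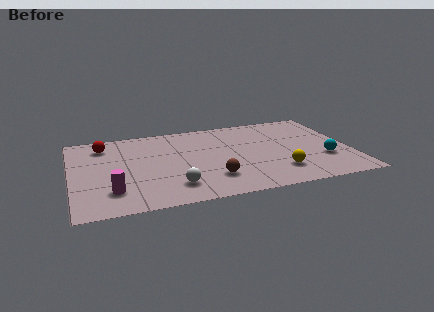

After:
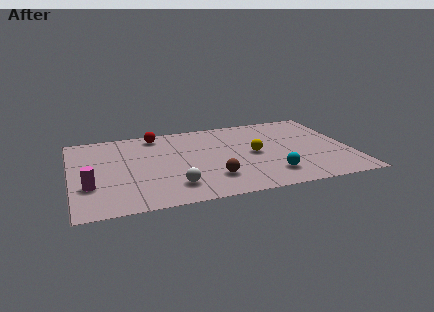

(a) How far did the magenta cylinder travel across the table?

1.2

The magenta cylinder was near (1.8, 1.9) before and (0.8, 2.6) after, so it travelled √(1.0² + 0.7²) ≈ 1.2 units.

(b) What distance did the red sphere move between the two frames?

2.5

The red sphere moved from about (1.6, 6.4) to (4.1, 6.9), a distance of √(2.5² + 0.5²) ≈ 2.5.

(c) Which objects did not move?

the white sphere and the brown sphere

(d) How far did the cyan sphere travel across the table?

2.8

The cyan sphere was near (11.7, 2.6) before and (9.1, 1.7) after, so it travelled √(2.6² + 0.9²) ≈ 2.8 units.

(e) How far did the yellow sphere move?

2.2

From (9.5, 1.9) to (8.5, 3.9), the yellow sphere covered √(1.0² + 2.0²) ≈ 2.2 units.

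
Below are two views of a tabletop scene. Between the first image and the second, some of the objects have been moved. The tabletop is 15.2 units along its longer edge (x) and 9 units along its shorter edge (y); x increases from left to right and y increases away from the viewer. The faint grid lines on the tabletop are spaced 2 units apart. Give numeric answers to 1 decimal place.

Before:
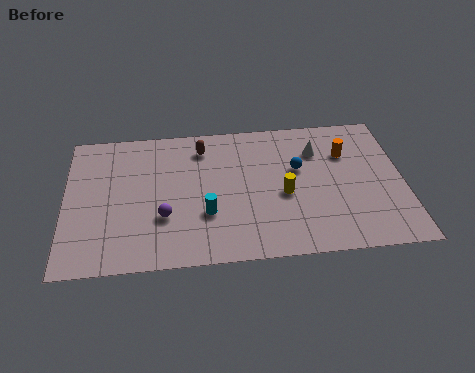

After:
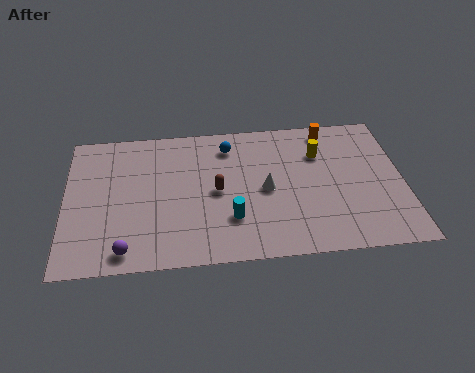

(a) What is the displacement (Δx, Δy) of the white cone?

(-2.4, -2.3)

The white cone started near (11.4, 6.6) and ended near (9.0, 4.3).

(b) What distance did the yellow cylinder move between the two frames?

3.0

From (9.8, 3.9) to (11.5, 6.4), the yellow cylinder covered √(1.7² + 2.5²) ≈ 3.0 units.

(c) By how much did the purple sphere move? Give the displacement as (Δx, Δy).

(-1.7, -1.9)

From the two frames, the purple sphere sits at roughly (4.4, 3.0) before and (2.7, 1.1) after.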